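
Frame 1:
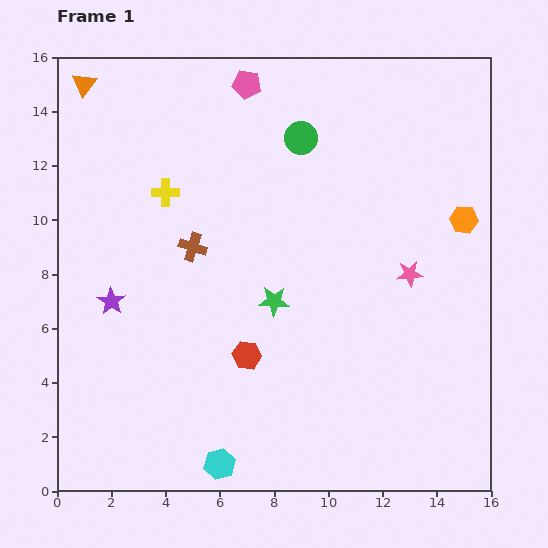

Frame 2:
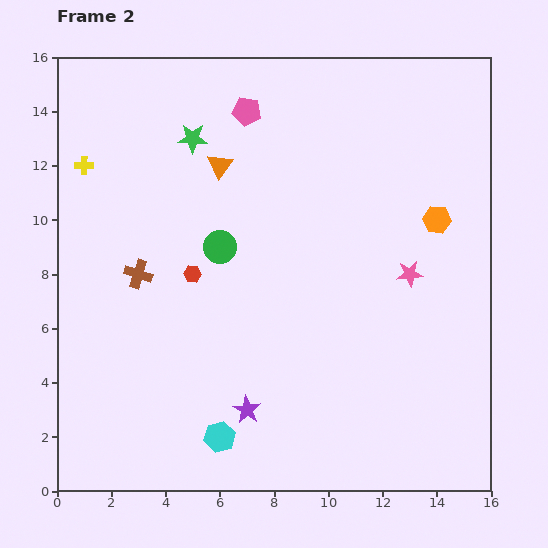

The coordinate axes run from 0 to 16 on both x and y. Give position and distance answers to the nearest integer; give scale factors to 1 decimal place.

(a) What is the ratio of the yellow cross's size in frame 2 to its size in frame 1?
0.7×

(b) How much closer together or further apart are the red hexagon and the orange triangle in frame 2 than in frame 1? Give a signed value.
-8

Distance in frame 1: 12. Distance in frame 2: 4.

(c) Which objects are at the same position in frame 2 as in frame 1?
the pink star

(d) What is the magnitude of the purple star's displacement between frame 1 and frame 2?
6

The purple star moved from (2, 7) to (7, 3), a distance of √(5² + 4²) ≈ 6.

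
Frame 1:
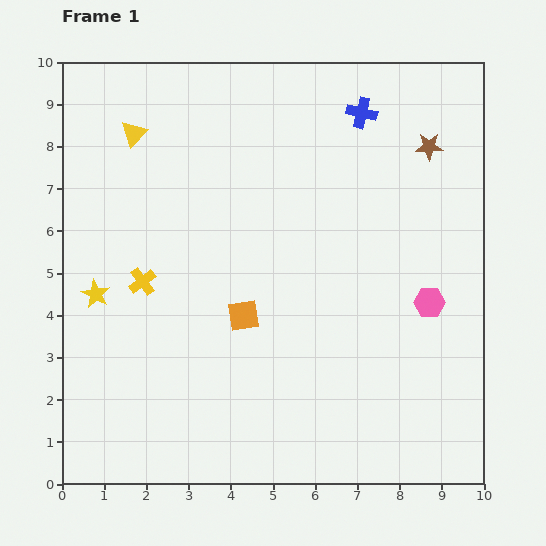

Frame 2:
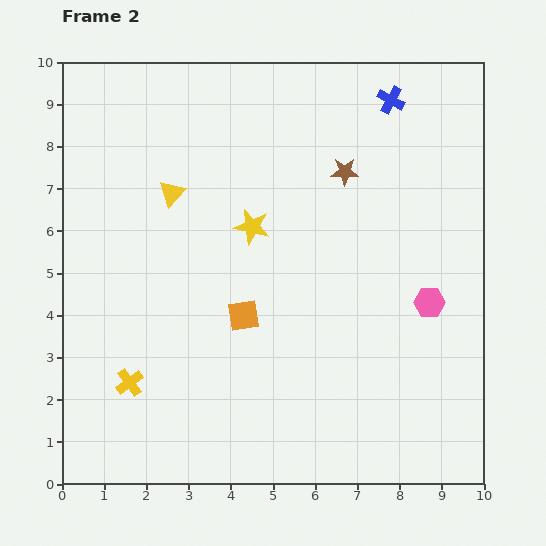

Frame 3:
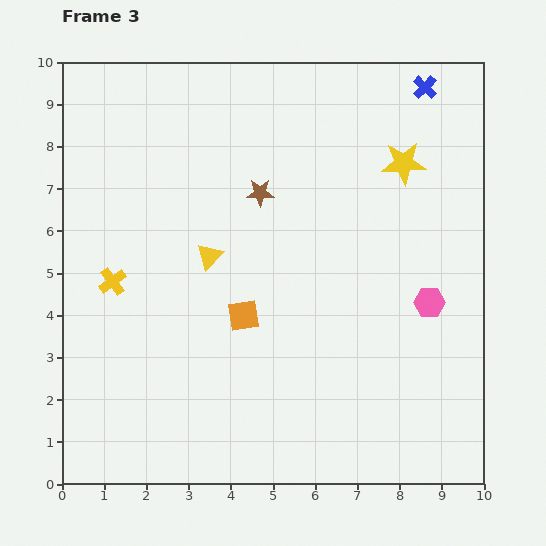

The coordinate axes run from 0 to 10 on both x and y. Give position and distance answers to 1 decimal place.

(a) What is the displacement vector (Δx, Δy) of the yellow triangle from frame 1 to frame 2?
(0.9, -1.4)

The yellow triangle was at (1.7, 8.3) in frame 1 and (2.6, 6.9) in frame 2.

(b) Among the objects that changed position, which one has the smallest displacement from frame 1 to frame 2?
the blue cross

(moved 0.8)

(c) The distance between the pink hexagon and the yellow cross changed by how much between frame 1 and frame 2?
+0.5

Distance in frame 1: 6.8. Distance in frame 2: 7.3.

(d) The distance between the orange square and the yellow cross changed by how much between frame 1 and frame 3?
+0.7

Distance in frame 1: 2.5. Distance in frame 3: 3.2.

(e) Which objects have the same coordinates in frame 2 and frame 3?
the orange square, the pink hexagon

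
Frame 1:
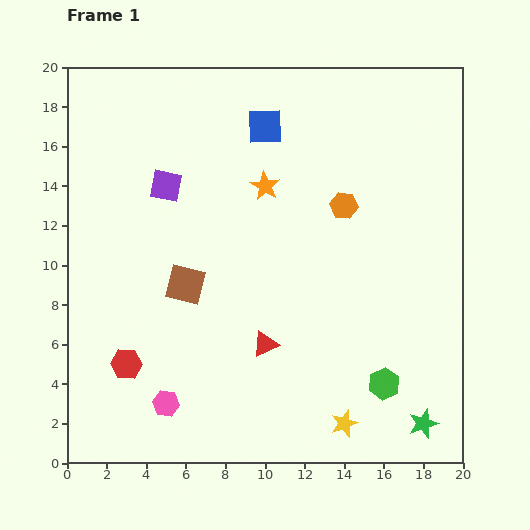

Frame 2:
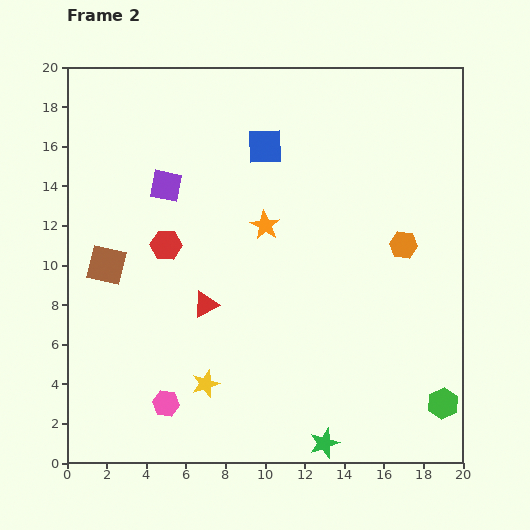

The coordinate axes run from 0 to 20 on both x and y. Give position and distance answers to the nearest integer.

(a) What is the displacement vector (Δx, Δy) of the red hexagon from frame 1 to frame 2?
(2, 6)

The red hexagon was at (3, 5) in frame 1 and (5, 11) in frame 2.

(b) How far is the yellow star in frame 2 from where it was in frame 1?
7

The yellow star moved from (14, 2) to (7, 4), a distance of √(7² + 2²) ≈ 7.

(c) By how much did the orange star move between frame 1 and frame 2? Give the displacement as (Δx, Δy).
(0, -2)

The orange star was at (10, 14) in frame 1 and (10, 12) in frame 2.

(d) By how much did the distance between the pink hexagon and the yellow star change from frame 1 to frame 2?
-7

Distance in frame 1: 9. Distance in frame 2: 2.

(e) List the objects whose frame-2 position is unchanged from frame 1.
the pink hexagon, the purple square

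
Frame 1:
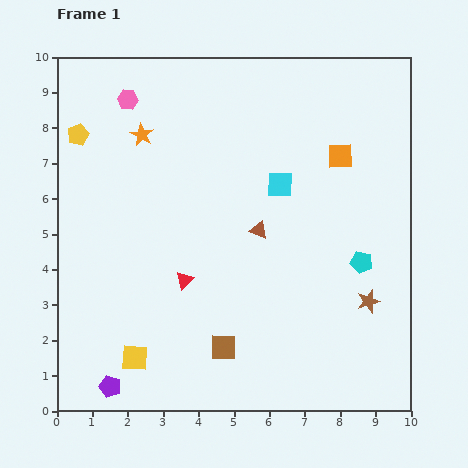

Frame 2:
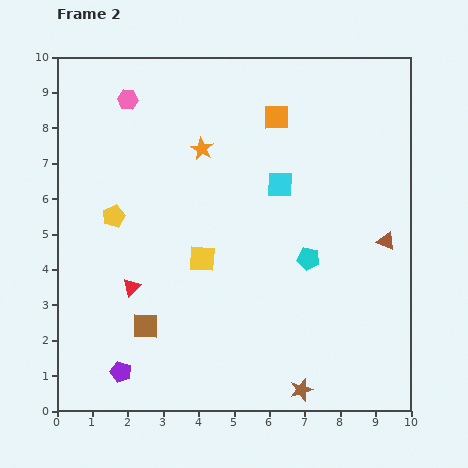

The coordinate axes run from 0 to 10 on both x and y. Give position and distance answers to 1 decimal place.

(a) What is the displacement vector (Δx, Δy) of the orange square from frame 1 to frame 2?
(-1.8, 1.1)

The orange square was at (8.0, 7.2) in frame 1 and (6.2, 8.3) in frame 2.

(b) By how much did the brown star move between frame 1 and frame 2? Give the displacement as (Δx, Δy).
(-1.9, -2.5)

The brown star was at (8.8, 3.1) in frame 1 and (6.9, 0.6) in frame 2.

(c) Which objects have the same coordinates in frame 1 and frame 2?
the cyan square, the pink hexagon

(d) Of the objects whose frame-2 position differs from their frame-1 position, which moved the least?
the purple pentagon

(moved 0.5)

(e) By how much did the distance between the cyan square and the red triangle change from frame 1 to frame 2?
+1.3

Distance in frame 1: 3.8. Distance in frame 2: 5.1.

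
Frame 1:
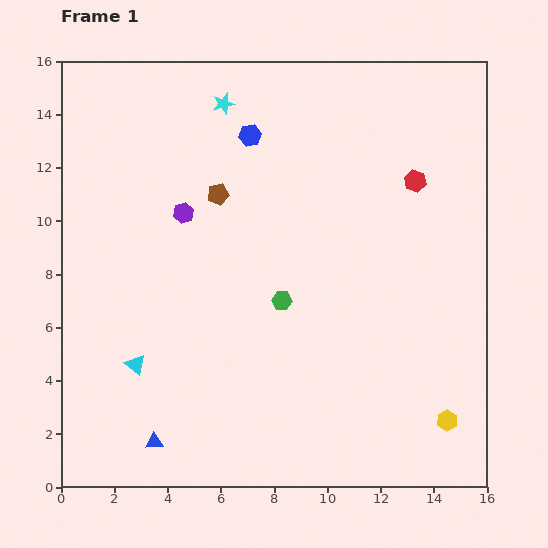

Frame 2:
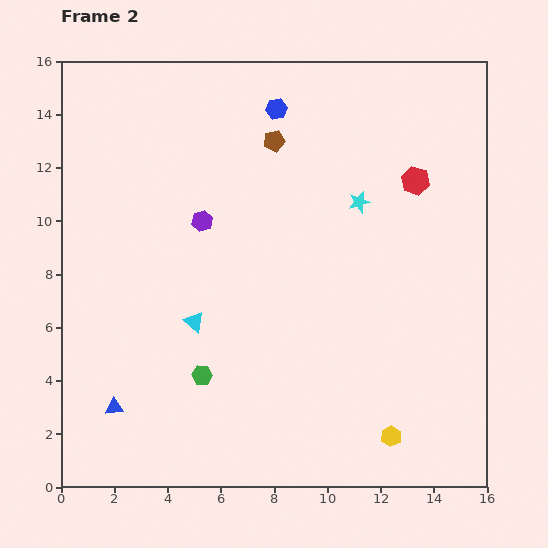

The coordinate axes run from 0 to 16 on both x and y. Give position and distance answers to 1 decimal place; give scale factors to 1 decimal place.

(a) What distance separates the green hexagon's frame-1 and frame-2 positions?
4.1

The green hexagon moved from (8.3, 7.0) to (5.3, 4.2), a distance of √(3.0² + 2.8²) ≈ 4.1.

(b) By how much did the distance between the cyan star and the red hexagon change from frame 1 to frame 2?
-5.6

Distance in frame 1: 7.8. Distance in frame 2: 2.2.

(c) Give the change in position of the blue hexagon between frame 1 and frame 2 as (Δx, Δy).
(1.0, 1.0)

The blue hexagon was at (7.1, 13.2) in frame 1 and (8.1, 14.2) in frame 2.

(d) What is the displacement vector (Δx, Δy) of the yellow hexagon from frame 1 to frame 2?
(-2.1, -0.6)

The yellow hexagon was at (14.5, 2.5) in frame 1 and (12.4, 1.9) in frame 2.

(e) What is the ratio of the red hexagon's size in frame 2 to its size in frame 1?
1.3×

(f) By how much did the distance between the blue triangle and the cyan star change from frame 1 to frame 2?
-1.0

Distance in frame 1: 13.0. Distance in frame 2: 12.0.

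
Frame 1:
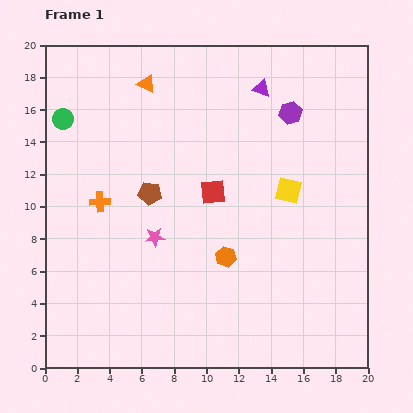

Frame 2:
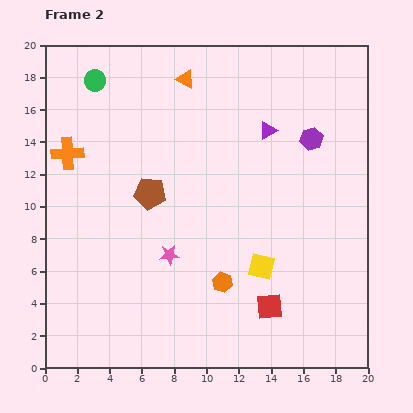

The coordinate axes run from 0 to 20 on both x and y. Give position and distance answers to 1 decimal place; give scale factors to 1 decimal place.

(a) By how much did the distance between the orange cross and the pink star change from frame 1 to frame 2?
+4.9

Distance in frame 1: 4.0. Distance in frame 2: 8.9.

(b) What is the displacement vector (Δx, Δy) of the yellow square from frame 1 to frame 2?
(-1.7, -4.7)

The yellow square was at (15.1, 11.0) in frame 1 and (13.4, 6.3) in frame 2.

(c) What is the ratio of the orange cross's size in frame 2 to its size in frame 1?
1.6×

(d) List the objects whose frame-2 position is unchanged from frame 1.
the brown pentagon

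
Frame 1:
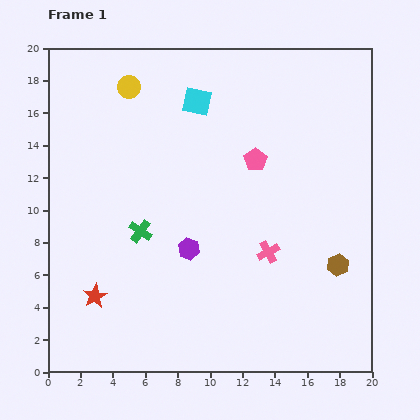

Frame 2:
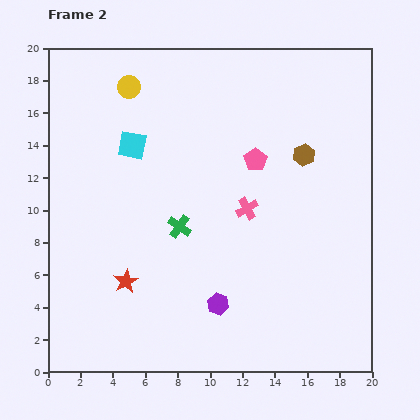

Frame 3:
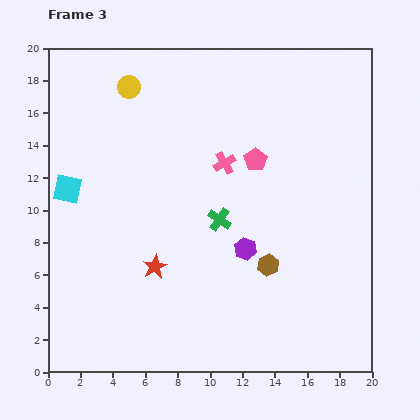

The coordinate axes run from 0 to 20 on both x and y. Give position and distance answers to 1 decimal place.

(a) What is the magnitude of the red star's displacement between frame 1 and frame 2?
2.1

The red star moved from (2.9, 4.7) to (4.8, 5.6), a distance of √(1.9² + 0.9²) ≈ 2.1.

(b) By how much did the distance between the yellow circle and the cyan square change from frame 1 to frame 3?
+3.1

Distance in frame 1: 4.3. Distance in frame 3: 7.4.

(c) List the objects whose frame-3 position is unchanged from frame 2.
the yellow circle, the pink pentagon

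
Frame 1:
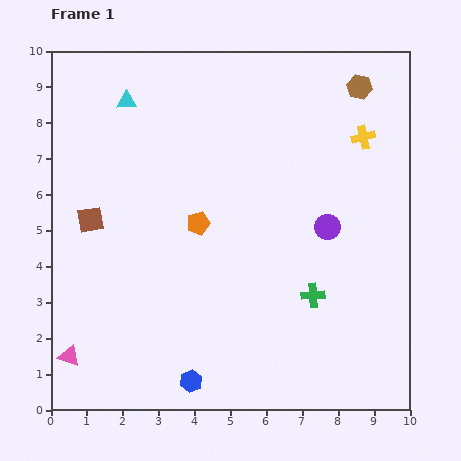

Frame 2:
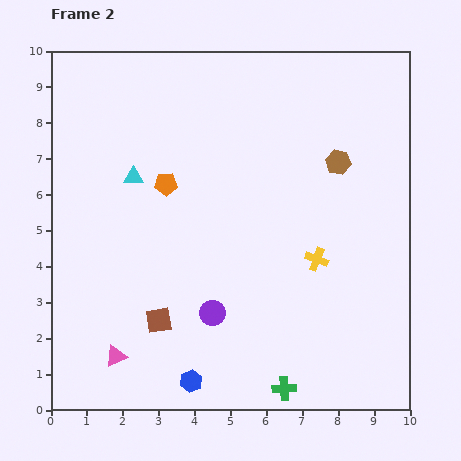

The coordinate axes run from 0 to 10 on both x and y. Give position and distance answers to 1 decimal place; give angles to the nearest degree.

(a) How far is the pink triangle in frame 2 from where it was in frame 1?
1.3

The pink triangle moved from (0.5, 1.5) to (1.8, 1.5), a distance of √(1.3² + 0.0²) ≈ 1.3.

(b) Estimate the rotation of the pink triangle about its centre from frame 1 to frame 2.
46° counter-clockwise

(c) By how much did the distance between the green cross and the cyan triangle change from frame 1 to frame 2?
-0.3

Distance in frame 1: 7.5. Distance in frame 2: 7.2.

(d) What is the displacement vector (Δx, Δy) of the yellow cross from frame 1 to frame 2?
(-1.3, -3.4)

The yellow cross was at (8.7, 7.6) in frame 1 and (7.4, 4.2) in frame 2.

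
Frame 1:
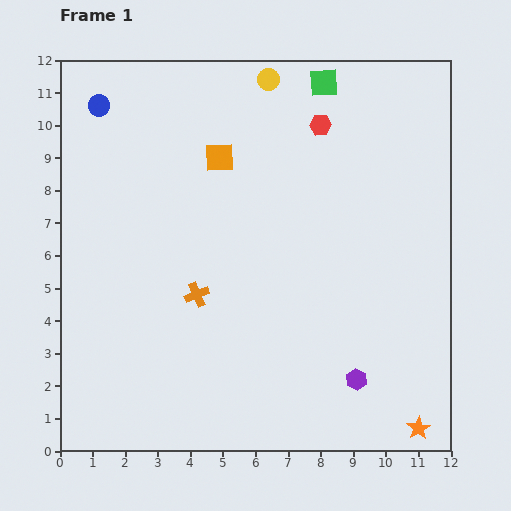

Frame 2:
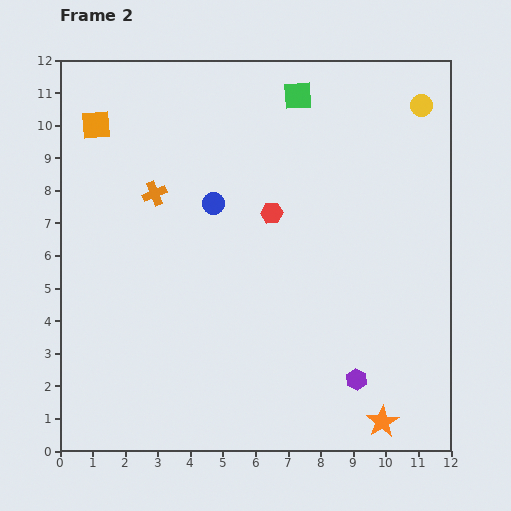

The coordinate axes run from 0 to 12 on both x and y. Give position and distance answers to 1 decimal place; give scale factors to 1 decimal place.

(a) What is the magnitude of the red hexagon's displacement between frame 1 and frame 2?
3.1

The red hexagon moved from (8.0, 10.0) to (6.5, 7.3), a distance of √(1.5² + 2.7²) ≈ 3.1.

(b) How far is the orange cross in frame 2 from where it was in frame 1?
3.4

The orange cross moved from (4.2, 4.8) to (2.9, 7.9), a distance of √(1.3² + 3.1²) ≈ 3.4.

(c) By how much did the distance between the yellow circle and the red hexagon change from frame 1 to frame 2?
+3.6

Distance in frame 1: 2.1. Distance in frame 2: 5.7.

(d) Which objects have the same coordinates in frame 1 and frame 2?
the purple hexagon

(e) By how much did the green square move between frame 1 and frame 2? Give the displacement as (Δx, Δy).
(-0.8, -0.4)

The green square was at (8.1, 11.3) in frame 1 and (7.3, 10.9) in frame 2.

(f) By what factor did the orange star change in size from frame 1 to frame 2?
1.4×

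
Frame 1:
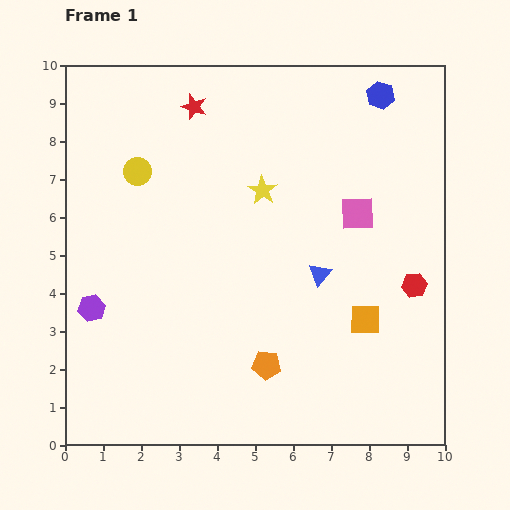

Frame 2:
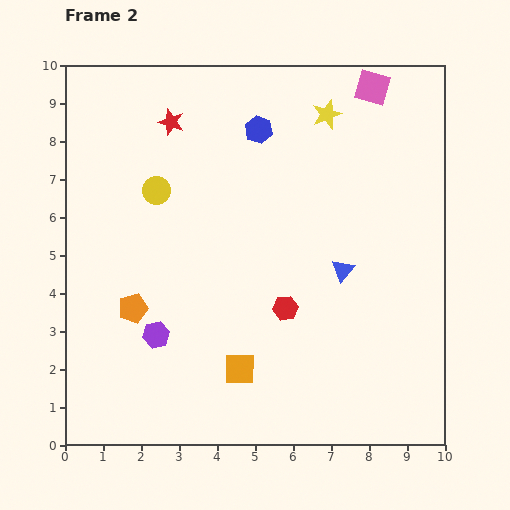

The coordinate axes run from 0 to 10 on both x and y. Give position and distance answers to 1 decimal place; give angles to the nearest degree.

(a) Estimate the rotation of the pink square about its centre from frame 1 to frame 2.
17° clockwise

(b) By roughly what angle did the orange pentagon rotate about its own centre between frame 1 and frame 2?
21° counter-clockwise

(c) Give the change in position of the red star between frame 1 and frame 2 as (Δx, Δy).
(-0.6, -0.4)

The red star was at (3.4, 8.9) in frame 1 and (2.8, 8.5) in frame 2.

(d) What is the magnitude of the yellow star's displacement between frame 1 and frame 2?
2.6

The yellow star moved from (5.2, 6.7) to (6.9, 8.7), a distance of √(1.7² + 2.0²) ≈ 2.6.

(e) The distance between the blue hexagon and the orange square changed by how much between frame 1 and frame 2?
+0.4

Distance in frame 1: 5.9. Distance in frame 2: 6.3.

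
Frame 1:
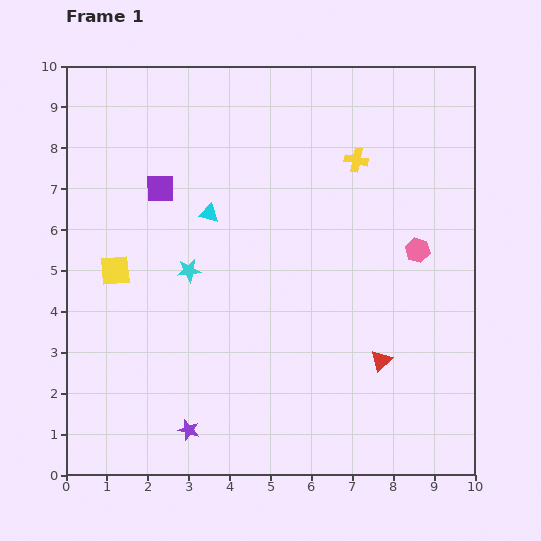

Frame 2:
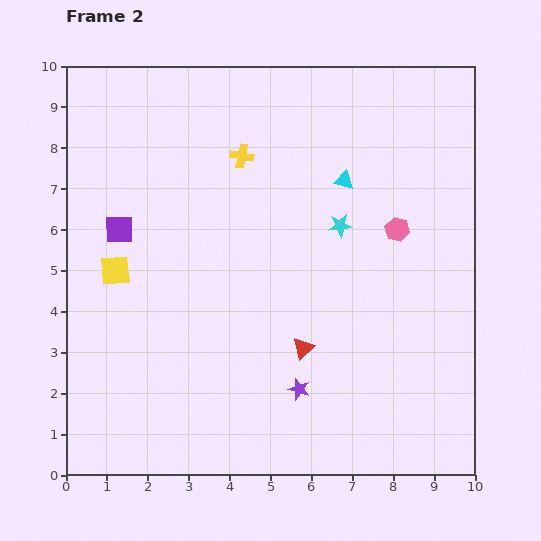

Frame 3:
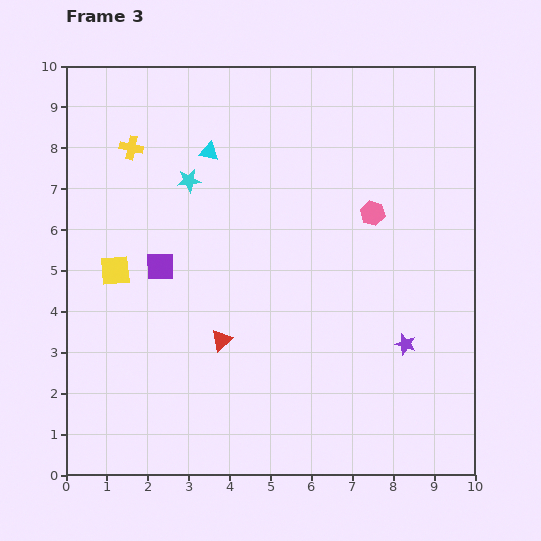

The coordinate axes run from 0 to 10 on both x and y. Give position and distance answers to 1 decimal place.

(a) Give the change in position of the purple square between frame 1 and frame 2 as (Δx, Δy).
(-1.0, -1.0)

The purple square was at (2.3, 7.0) in frame 1 and (1.3, 6.0) in frame 2.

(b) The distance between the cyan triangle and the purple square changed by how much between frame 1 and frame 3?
+1.7

Distance in frame 1: 1.3. Distance in frame 3: 3.0.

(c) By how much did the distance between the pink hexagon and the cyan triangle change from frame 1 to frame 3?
-0.9

Distance in frame 1: 5.2. Distance in frame 3: 4.3.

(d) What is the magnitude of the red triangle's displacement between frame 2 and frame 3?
2.0

The red triangle moved from (5.8, 3.1) to (3.8, 3.3), a distance of √(2.0² + 0.2²) ≈ 2.0.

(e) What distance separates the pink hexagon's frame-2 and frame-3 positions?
0.7

The pink hexagon moved from (8.1, 6.0) to (7.5, 6.4), a distance of √(0.6² + 0.4²) ≈ 0.7.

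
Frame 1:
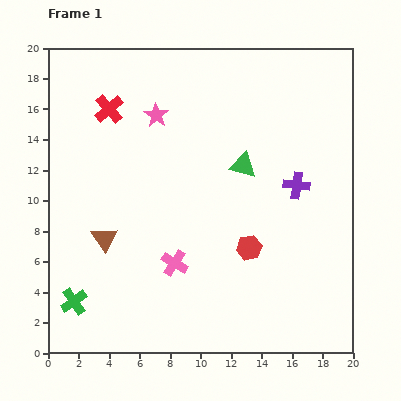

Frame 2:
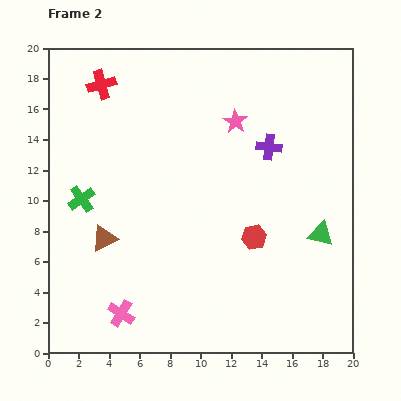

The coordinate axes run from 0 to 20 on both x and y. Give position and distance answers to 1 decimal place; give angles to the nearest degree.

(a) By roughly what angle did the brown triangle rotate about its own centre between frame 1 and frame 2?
38° clockwise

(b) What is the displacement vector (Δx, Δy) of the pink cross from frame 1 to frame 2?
(-3.5, -3.3)

The pink cross was at (8.3, 5.9) in frame 1 and (4.8, 2.6) in frame 2.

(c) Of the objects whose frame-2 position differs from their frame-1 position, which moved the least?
the red hexagon

(moved 0.8)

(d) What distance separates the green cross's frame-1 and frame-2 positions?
6.7

The green cross moved from (1.7, 3.4) to (2.2, 10.1), a distance of √(0.5² + 6.7²) ≈ 6.7.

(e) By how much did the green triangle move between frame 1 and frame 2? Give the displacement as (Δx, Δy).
(5.1, -4.5)

The green triangle was at (12.8, 12.3) in frame 1 and (17.9, 7.8) in frame 2.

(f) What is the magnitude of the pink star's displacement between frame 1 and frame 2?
5.2

The pink star moved from (7.1, 15.6) to (12.3, 15.2), a distance of √(5.2² + 0.4²) ≈ 5.2.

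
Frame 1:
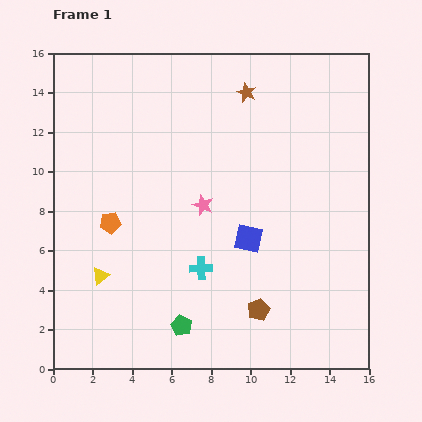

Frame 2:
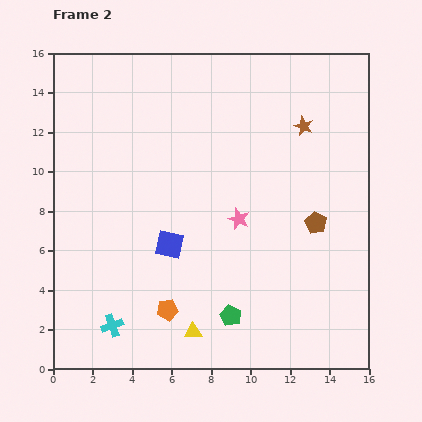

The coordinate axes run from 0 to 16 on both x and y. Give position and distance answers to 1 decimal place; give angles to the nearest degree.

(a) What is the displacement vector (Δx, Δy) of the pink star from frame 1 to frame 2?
(1.8, -0.7)

The pink star was at (7.6, 8.3) in frame 1 and (9.4, 7.6) in frame 2.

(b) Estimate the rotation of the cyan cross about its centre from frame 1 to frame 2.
17° counter-clockwise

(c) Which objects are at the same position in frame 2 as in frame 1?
none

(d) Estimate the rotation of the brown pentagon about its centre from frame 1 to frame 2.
19° counter-clockwise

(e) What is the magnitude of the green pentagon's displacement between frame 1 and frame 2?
2.5

The green pentagon moved from (6.5, 2.2) to (9.0, 2.7), a distance of √(2.5² + 0.5²) ≈ 2.5.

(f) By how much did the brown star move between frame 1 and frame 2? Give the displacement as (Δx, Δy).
(2.9, -1.7)

The brown star was at (9.8, 14.0) in frame 1 and (12.7, 12.3) in frame 2.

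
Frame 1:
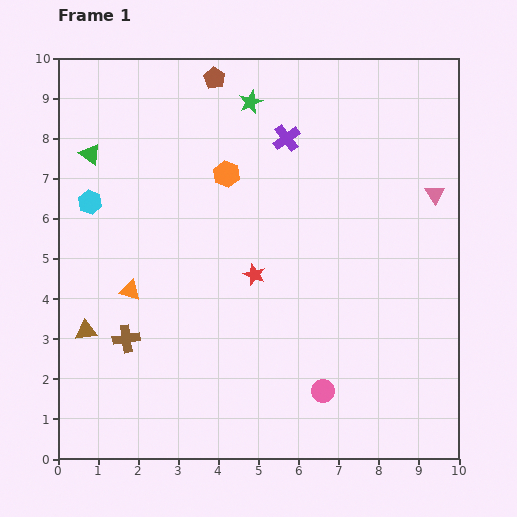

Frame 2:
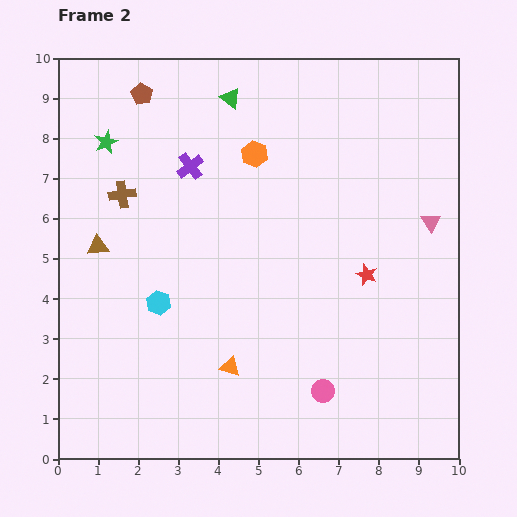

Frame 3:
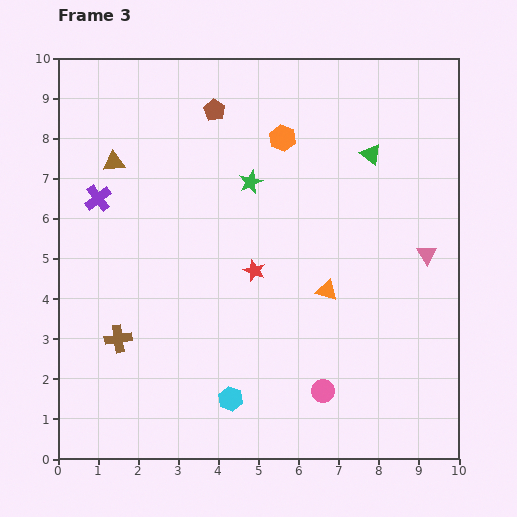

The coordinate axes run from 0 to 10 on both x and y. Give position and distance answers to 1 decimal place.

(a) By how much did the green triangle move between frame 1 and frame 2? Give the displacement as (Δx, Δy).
(3.5, 1.4)

The green triangle was at (0.8, 7.6) in frame 1 and (4.3, 9.0) in frame 2.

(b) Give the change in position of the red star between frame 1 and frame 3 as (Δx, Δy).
(0.0, 0.1)

The red star was at (4.9, 4.6) in frame 1 and (4.9, 4.7) in frame 3.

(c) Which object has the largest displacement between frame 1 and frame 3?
the green triangle

(moved 7.0; next 6.0)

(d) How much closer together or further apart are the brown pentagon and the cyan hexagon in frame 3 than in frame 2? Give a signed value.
+2.0

Distance in frame 2: 5.2. Distance in frame 3: 7.2.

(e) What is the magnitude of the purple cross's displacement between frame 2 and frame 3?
2.4

The purple cross moved from (3.3, 7.3) to (1.0, 6.5), a distance of √(2.3² + 0.8²) ≈ 2.4.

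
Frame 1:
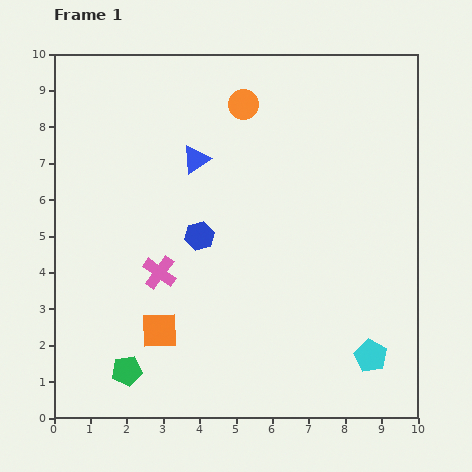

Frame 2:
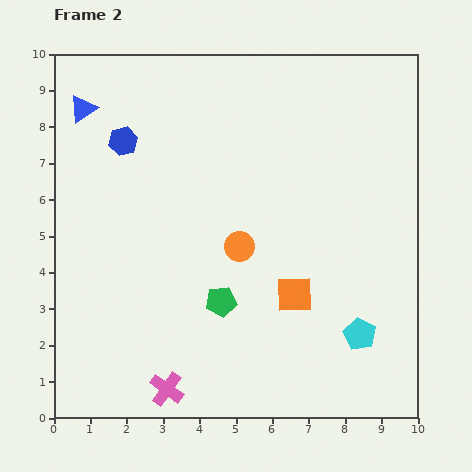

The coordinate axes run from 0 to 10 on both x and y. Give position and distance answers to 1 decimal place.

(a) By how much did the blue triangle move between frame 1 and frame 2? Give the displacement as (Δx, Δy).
(-3.1, 1.4)

The blue triangle was at (3.9, 7.1) in frame 1 and (0.8, 8.5) in frame 2.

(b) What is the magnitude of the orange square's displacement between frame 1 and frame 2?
3.8

The orange square moved from (2.9, 2.4) to (6.6, 3.4), a distance of √(3.7² + 1.0²) ≈ 3.8.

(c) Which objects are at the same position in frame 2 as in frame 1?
none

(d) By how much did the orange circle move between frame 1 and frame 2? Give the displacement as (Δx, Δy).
(-0.1, -3.9)

The orange circle was at (5.2, 8.6) in frame 1 and (5.1, 4.7) in frame 2.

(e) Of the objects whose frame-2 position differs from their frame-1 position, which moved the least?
the cyan pentagon

(moved 0.7)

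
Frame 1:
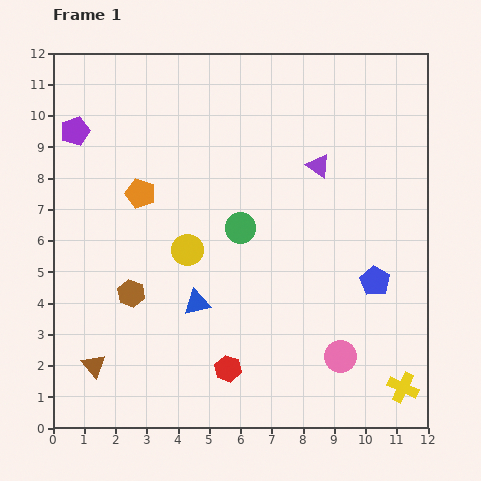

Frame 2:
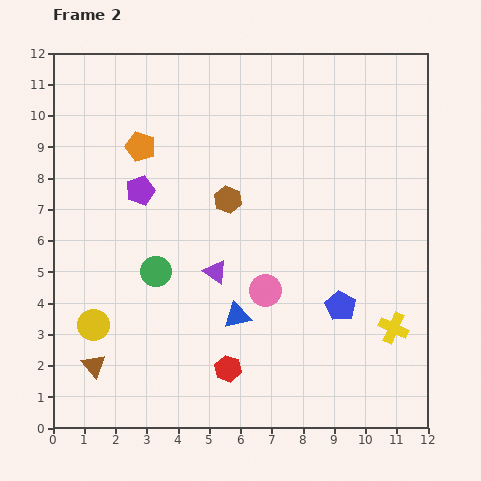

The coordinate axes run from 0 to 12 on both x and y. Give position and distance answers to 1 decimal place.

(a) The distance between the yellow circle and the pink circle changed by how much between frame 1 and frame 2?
-0.4

Distance in frame 1: 6.0. Distance in frame 2: 5.6.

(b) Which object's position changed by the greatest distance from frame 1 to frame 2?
the purple triangle

(moved 4.7; next 4.3)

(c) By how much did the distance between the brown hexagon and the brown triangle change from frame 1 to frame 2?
+4.2

Distance in frame 1: 2.6. Distance in frame 2: 6.8.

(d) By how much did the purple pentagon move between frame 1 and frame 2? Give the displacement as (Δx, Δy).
(2.1, -1.9)

The purple pentagon was at (0.7, 9.5) in frame 1 and (2.8, 7.6) in frame 2.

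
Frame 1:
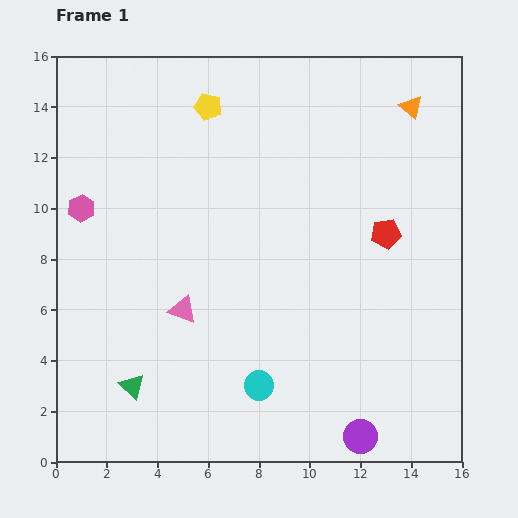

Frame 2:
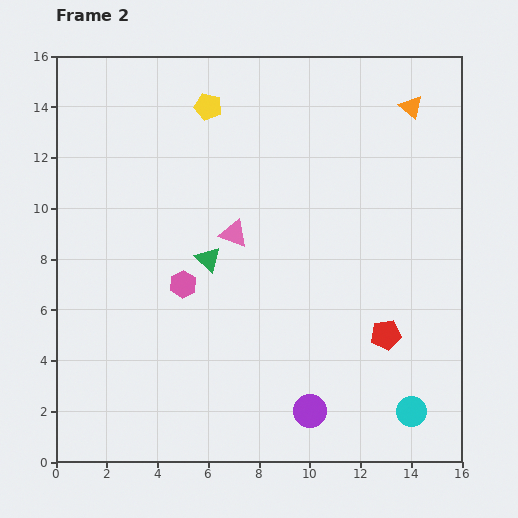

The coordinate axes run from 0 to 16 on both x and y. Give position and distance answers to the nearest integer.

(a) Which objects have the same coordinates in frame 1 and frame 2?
the yellow pentagon, the orange triangle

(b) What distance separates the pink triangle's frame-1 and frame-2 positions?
4

The pink triangle moved from (5, 6) to (7, 9), a distance of √(2² + 3²) ≈ 4.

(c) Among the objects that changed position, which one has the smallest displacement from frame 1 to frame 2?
the purple circle

(moved 2)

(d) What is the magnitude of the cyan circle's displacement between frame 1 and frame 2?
6

The cyan circle moved from (8, 3) to (14, 2), a distance of √(6² + 1²) ≈ 6.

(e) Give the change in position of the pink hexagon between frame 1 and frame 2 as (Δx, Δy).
(4, -3)

The pink hexagon was at (1, 10) in frame 1 and (5, 7) in frame 2.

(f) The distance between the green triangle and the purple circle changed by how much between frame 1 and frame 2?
-2

Distance in frame 1: 9. Distance in frame 2: 7.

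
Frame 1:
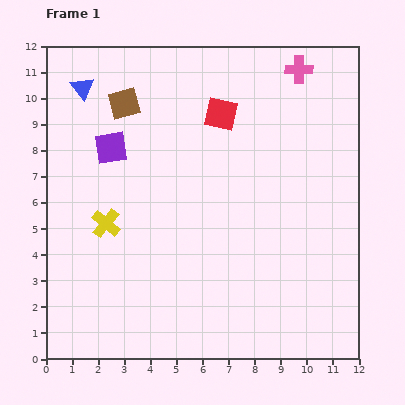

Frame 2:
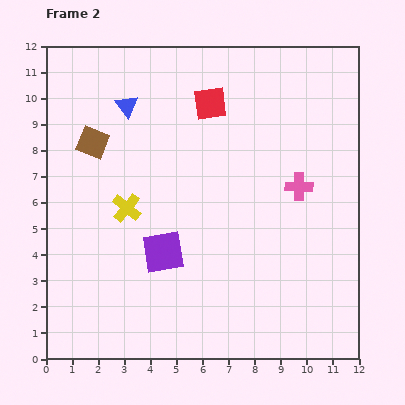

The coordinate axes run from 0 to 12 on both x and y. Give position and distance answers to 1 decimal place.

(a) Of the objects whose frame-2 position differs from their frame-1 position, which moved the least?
the red square

(moved 0.6)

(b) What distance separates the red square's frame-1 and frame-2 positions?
0.6

The red square moved from (6.7, 9.4) to (6.3, 9.8), a distance of √(0.4² + 0.4²) ≈ 0.6.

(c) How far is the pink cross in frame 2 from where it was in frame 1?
4.5

The pink cross moved from (9.7, 11.1) to (9.7, 6.6), a distance of √(0.0² + 4.5²) ≈ 4.5.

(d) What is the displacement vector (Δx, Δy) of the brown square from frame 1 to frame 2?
(-1.2, -1.5)

The brown square was at (3.0, 9.8) in frame 1 and (1.8, 8.3) in frame 2.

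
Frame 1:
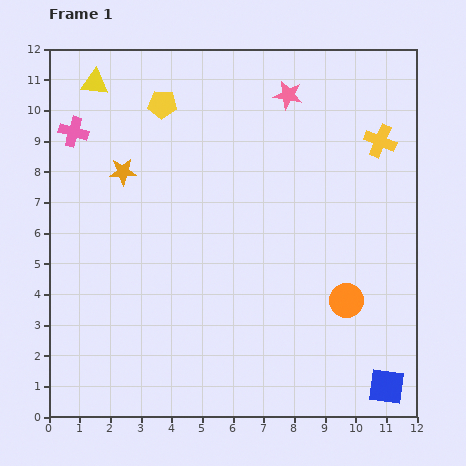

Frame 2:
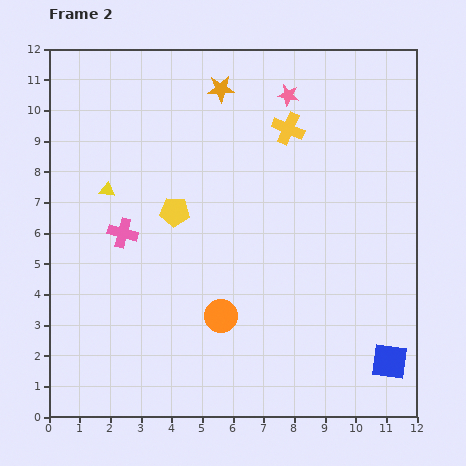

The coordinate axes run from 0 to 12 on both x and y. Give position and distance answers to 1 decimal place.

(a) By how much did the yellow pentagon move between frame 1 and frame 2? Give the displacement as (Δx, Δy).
(0.4, -3.5)

The yellow pentagon was at (3.7, 10.2) in frame 1 and (4.1, 6.7) in frame 2.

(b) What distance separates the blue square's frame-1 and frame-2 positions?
0.8

The blue square moved from (11.0, 1.0) to (11.1, 1.8), a distance of √(0.1² + 0.8²) ≈ 0.8.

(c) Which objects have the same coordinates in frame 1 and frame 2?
the pink star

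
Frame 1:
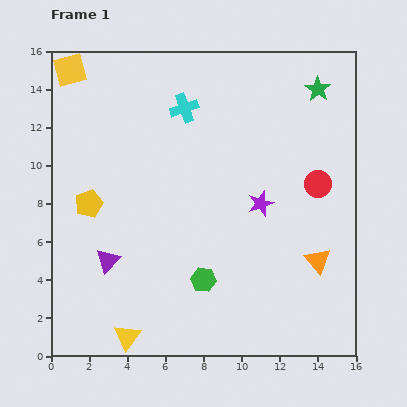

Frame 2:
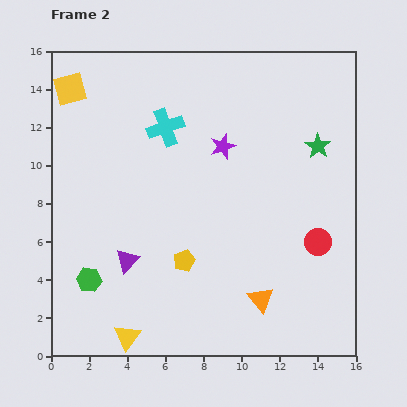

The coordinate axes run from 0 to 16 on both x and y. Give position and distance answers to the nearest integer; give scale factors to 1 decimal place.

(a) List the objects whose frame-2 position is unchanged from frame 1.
the yellow triangle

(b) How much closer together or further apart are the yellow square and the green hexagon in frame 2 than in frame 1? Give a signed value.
-3

Distance in frame 1: 13. Distance in frame 2: 10.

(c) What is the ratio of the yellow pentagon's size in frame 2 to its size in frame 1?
0.8×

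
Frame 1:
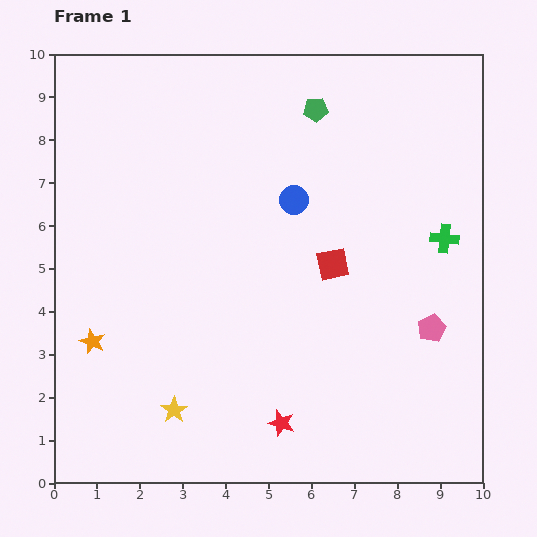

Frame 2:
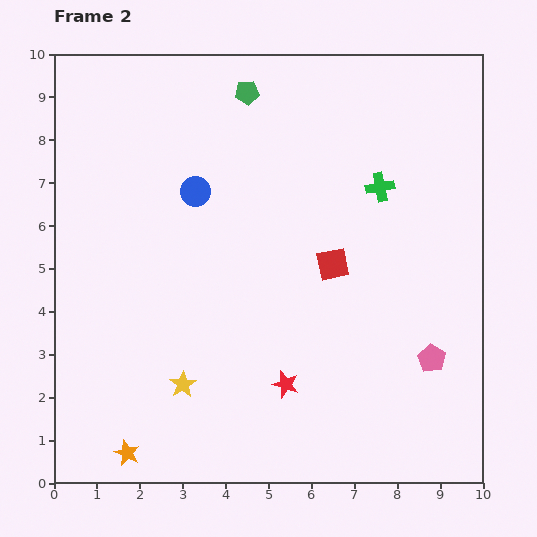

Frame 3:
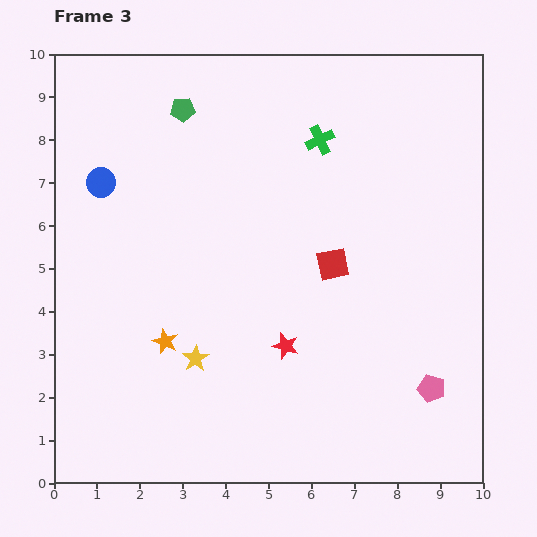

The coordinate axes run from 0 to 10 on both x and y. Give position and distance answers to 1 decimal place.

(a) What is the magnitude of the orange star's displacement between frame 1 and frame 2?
2.7

The orange star moved from (0.9, 3.3) to (1.7, 0.7), a distance of √(0.8² + 2.6²) ≈ 2.7.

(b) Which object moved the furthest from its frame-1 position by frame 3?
the blue circle

(moved 4.5; next 3.7)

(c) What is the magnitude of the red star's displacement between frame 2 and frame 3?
0.9

The red star moved from (5.4, 2.3) to (5.4, 3.2), a distance of √(0.0² + 0.9²) ≈ 0.9.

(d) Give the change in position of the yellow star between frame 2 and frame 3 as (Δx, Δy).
(0.3, 0.6)

The yellow star was at (3.0, 2.3) in frame 2 and (3.3, 2.9) in frame 3.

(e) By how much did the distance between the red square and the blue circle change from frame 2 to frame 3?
+2.1

Distance in frame 2: 3.6. Distance in frame 3: 5.7.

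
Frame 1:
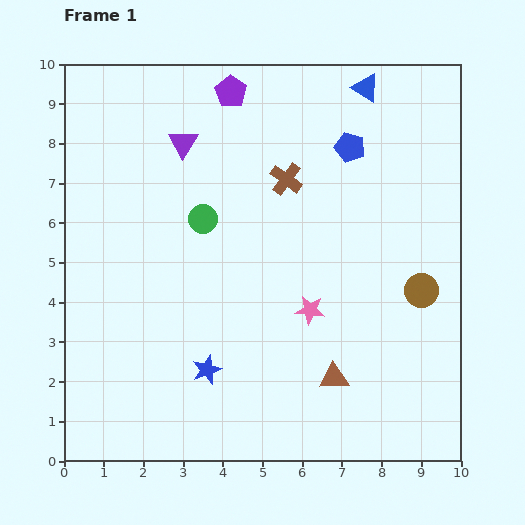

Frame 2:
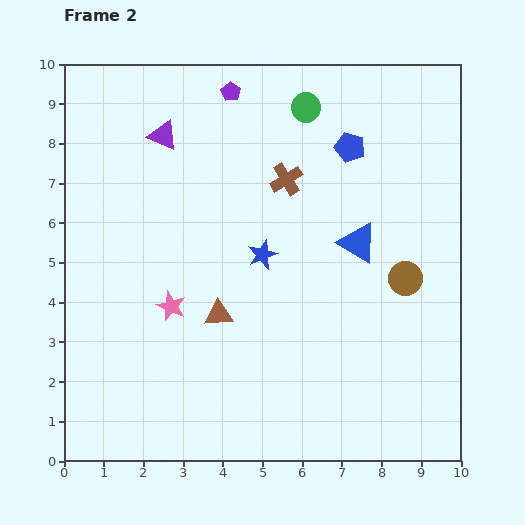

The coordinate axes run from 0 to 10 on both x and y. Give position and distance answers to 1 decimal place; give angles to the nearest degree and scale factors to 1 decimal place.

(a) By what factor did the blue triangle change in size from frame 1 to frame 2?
1.4×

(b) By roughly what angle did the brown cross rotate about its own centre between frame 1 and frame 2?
23° clockwise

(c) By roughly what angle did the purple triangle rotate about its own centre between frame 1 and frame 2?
37° counter-clockwise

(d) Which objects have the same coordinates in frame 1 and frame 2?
the purple pentagon, the blue pentagon, the brown cross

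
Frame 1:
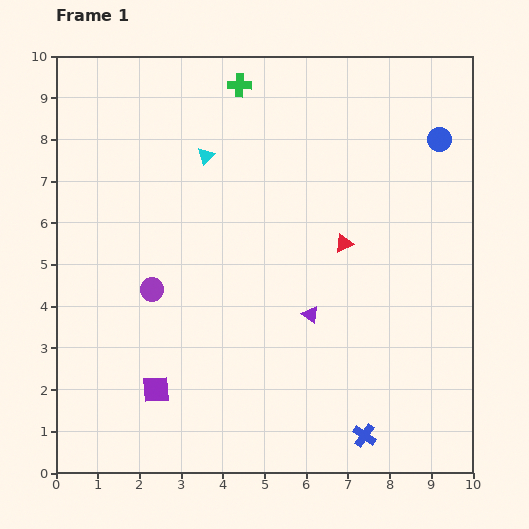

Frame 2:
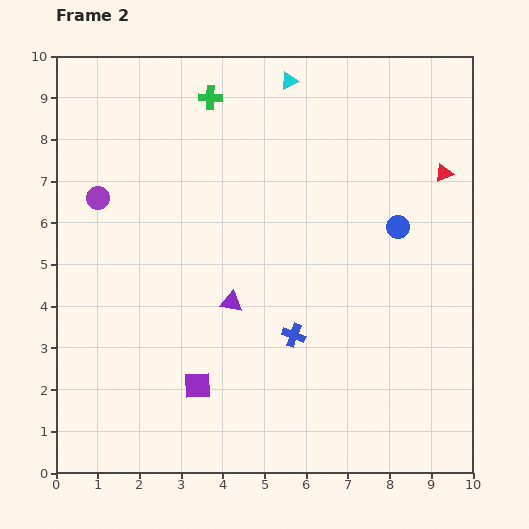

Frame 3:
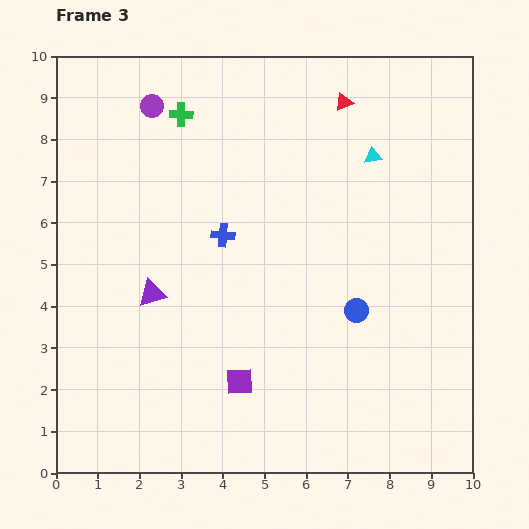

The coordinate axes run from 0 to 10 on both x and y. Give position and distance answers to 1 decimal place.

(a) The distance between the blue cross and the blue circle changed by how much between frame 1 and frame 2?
-3.7

Distance in frame 1: 7.3. Distance in frame 2: 3.6.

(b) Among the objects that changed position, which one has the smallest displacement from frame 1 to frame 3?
the green cross

(moved 1.6)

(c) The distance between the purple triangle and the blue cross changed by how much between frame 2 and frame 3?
+0.5

Distance in frame 2: 1.7. Distance in frame 3: 2.2.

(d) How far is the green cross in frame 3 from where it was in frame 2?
0.8

The green cross moved from (3.7, 9.0) to (3.0, 8.6), a distance of √(0.7² + 0.4²) ≈ 0.8.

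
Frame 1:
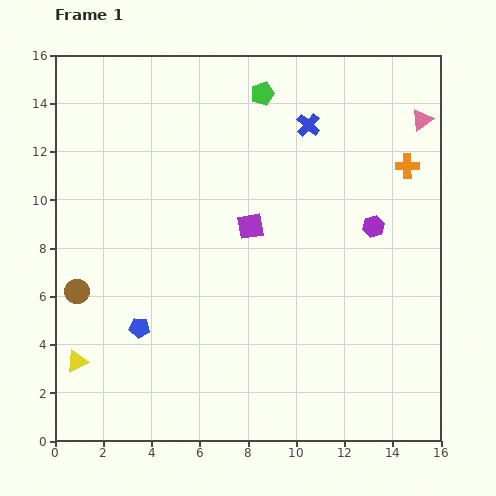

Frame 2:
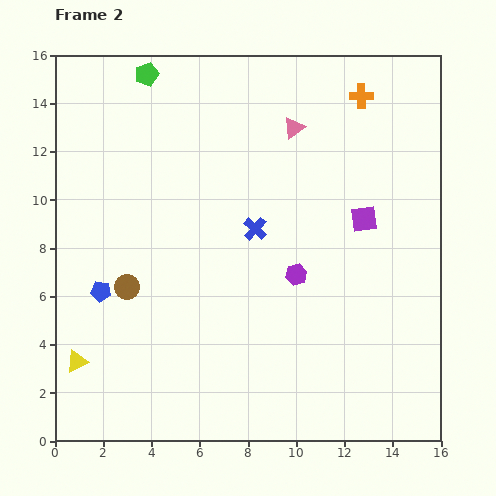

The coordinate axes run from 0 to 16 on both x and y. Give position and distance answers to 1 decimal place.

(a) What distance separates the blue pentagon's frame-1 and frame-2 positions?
2.2

The blue pentagon moved from (3.5, 4.7) to (1.9, 6.2), a distance of √(1.6² + 1.5²) ≈ 2.2.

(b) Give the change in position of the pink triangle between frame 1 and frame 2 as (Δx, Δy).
(-5.3, -0.3)

The pink triangle was at (15.2, 13.3) in frame 1 and (9.9, 13.0) in frame 2.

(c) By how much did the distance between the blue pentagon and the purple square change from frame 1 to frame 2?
+5.1

Distance in frame 1: 6.2. Distance in frame 2: 11.3.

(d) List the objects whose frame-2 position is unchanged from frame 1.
the yellow triangle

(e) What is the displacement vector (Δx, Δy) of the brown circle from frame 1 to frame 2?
(2.1, 0.2)

The brown circle was at (0.9, 6.2) in frame 1 and (3.0, 6.4) in frame 2.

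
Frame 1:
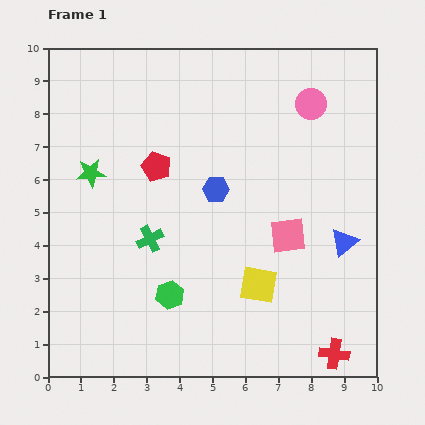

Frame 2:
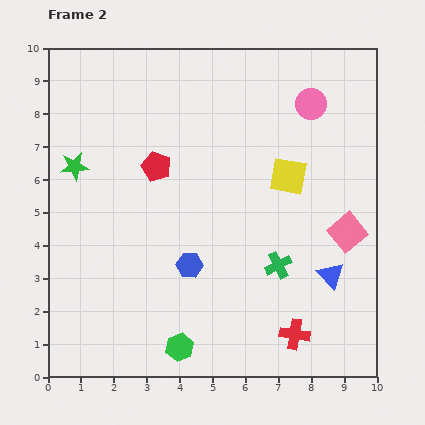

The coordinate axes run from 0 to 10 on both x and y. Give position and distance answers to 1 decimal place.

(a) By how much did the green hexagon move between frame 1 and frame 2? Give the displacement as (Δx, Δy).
(0.3, -1.6)

The green hexagon was at (3.7, 2.5) in frame 1 and (4.0, 0.9) in frame 2.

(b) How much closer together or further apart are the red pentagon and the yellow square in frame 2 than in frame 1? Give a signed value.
-0.8

Distance in frame 1: 4.8. Distance in frame 2: 4.0.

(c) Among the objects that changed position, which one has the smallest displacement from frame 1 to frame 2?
the green star

(moved 0.5)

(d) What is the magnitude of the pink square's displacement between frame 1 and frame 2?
1.8

The pink square moved from (7.3, 4.3) to (9.1, 4.4), a distance of √(1.8² + 0.1²) ≈ 1.8.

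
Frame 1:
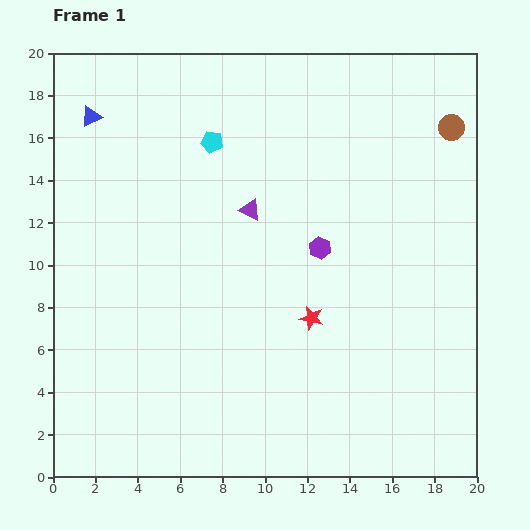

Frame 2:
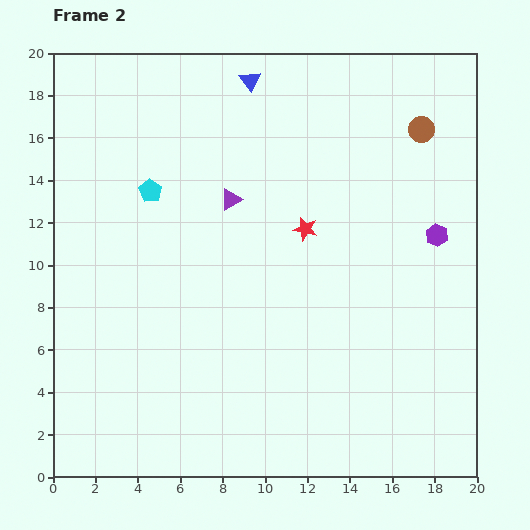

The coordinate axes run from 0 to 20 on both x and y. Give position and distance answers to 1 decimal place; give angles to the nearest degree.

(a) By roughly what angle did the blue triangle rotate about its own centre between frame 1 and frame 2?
42° counter-clockwise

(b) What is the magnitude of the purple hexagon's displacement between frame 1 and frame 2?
5.5

The purple hexagon moved from (12.6, 10.8) to (18.1, 11.4), a distance of √(5.5² + 0.6²) ≈ 5.5.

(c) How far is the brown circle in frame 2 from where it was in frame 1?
1.4

The brown circle moved from (18.8, 16.5) to (17.4, 16.4), a distance of √(1.4² + 0.1²) ≈ 1.4.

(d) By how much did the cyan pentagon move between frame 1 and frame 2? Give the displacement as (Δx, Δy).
(-2.9, -2.3)

The cyan pentagon was at (7.5, 15.8) in frame 1 and (4.6, 13.5) in frame 2.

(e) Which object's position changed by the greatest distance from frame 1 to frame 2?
the blue triangle

(moved 7.7; next 5.5)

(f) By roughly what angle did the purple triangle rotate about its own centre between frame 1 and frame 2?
54° counter-clockwise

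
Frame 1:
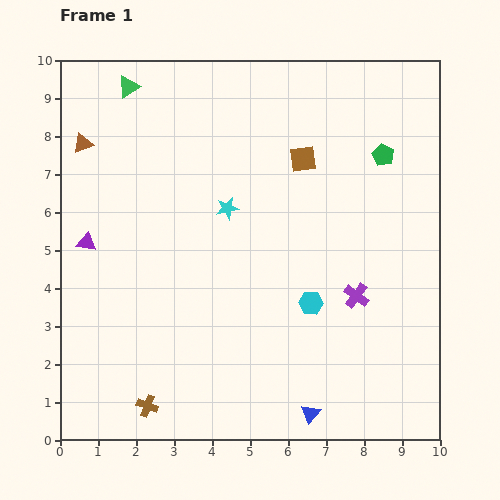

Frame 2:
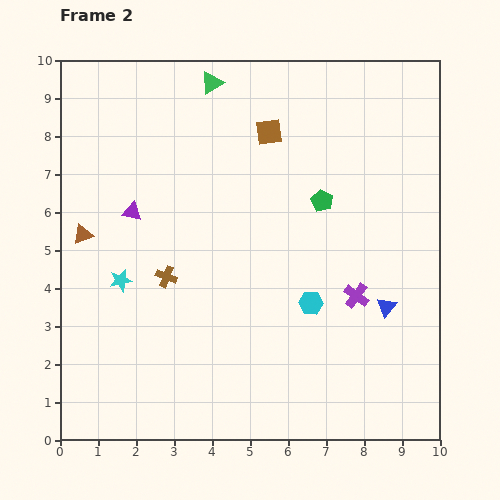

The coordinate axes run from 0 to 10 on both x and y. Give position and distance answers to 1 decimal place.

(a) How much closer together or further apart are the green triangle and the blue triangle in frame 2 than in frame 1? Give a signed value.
-2.3

Distance in frame 1: 9.8. Distance in frame 2: 7.5.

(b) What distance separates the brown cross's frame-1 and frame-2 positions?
3.4

The brown cross moved from (2.3, 0.9) to (2.8, 4.3), a distance of √(0.5² + 3.4²) ≈ 3.4.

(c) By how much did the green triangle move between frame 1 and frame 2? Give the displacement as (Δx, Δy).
(2.2, 0.1)

The green triangle was at (1.8, 9.3) in frame 1 and (4.0, 9.4) in frame 2.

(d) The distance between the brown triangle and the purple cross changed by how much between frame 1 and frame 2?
-0.8

Distance in frame 1: 8.2. Distance in frame 2: 7.4.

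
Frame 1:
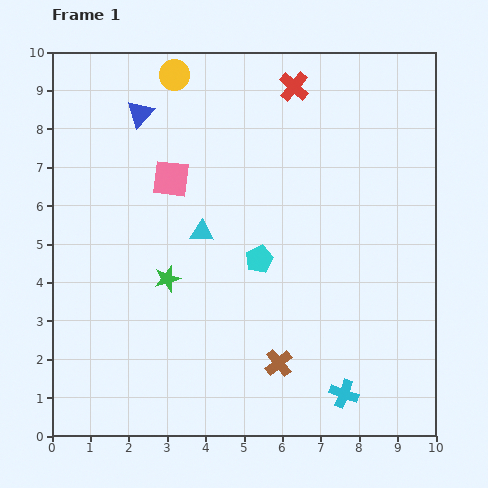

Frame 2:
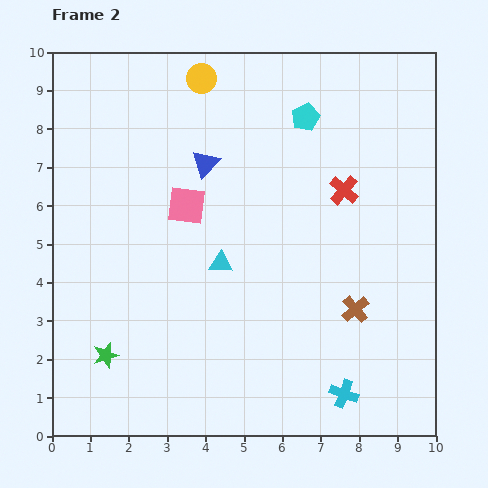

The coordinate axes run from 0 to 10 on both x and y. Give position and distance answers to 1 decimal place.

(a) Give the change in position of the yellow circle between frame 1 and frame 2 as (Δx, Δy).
(0.7, -0.1)

The yellow circle was at (3.2, 9.4) in frame 1 and (3.9, 9.3) in frame 2.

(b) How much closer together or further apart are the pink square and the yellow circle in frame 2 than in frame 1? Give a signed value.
+0.6

Distance in frame 1: 2.7. Distance in frame 2: 3.3.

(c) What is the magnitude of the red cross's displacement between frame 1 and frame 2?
3.0

The red cross moved from (6.3, 9.1) to (7.6, 6.4), a distance of √(1.3² + 2.7²) ≈ 3.0.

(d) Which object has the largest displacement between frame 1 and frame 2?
the cyan pentagon

(moved 3.9; next 3.0)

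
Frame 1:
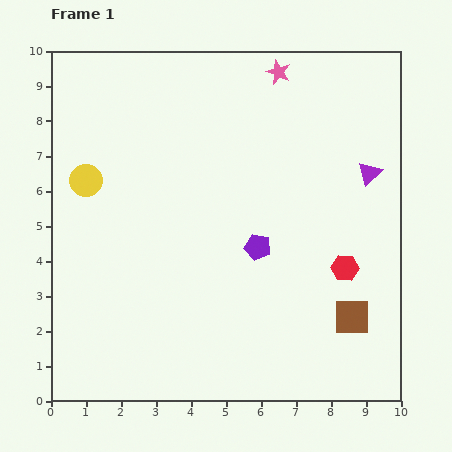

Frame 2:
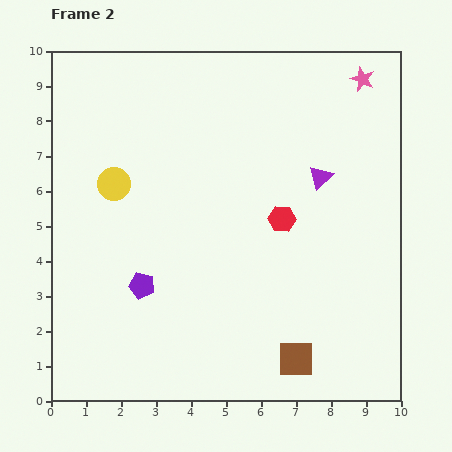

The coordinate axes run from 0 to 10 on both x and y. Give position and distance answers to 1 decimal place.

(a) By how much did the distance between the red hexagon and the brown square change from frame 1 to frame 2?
+2.6

Distance in frame 1: 1.4. Distance in frame 2: 4.0.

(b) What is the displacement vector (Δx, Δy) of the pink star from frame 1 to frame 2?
(2.4, -0.2)

The pink star was at (6.5, 9.4) in frame 1 and (8.9, 9.2) in frame 2.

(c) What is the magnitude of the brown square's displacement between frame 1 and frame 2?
2.0

The brown square moved from (8.6, 2.4) to (7.0, 1.2), a distance of √(1.6² + 1.2²) ≈ 2.0.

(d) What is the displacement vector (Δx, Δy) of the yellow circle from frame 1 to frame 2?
(0.8, -0.1)

The yellow circle was at (1.0, 6.3) in frame 1 and (1.8, 6.2) in frame 2.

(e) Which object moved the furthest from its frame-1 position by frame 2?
the purple pentagon

(moved 3.5; next 2.4)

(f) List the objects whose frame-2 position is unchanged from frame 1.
none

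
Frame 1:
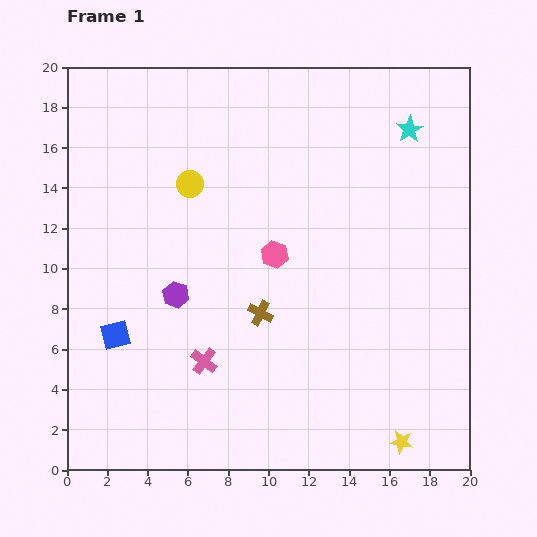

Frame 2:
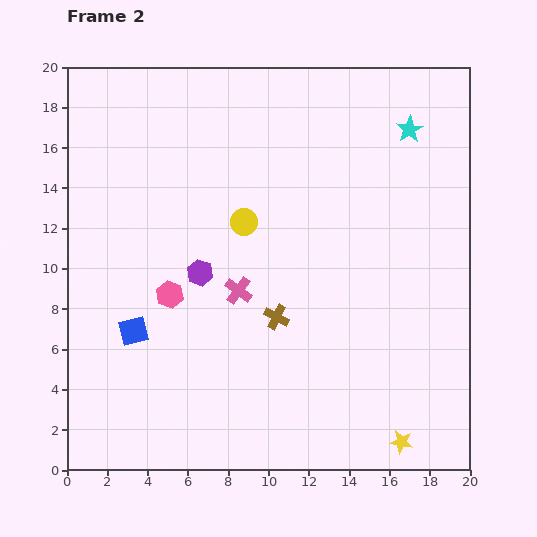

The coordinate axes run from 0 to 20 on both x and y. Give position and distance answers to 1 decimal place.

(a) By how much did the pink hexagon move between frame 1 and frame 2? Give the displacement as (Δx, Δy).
(-5.2, -2.0)

The pink hexagon was at (10.3, 10.7) in frame 1 and (5.1, 8.7) in frame 2.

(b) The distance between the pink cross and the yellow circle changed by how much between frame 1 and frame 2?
-5.4

Distance in frame 1: 8.8. Distance in frame 2: 3.4.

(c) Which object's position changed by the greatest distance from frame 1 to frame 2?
the pink hexagon

(moved 5.6; next 3.9)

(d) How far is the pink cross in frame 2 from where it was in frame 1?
3.9

The pink cross moved from (6.8, 5.4) to (8.5, 8.9), a distance of √(1.7² + 3.5²) ≈ 3.9.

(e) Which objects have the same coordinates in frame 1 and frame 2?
the cyan star, the yellow star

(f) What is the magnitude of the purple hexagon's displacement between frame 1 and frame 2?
1.6

The purple hexagon moved from (5.4, 8.7) to (6.6, 9.8), a distance of √(1.2² + 1.1²) ≈ 1.6.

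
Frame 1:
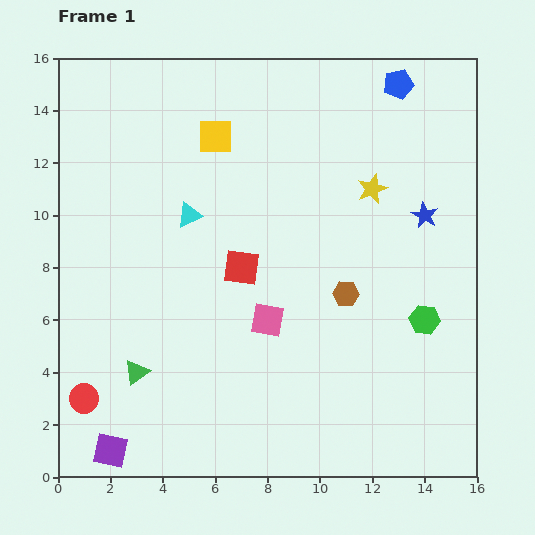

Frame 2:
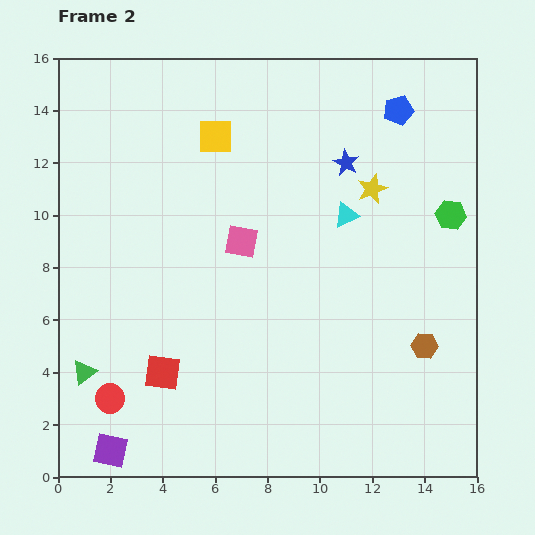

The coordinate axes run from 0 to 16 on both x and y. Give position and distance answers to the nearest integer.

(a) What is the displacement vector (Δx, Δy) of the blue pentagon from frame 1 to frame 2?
(0, -1)

The blue pentagon was at (13, 15) in frame 1 and (13, 14) in frame 2.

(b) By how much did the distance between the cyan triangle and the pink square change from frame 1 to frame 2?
-1

Distance in frame 1: 5. Distance in frame 2: 4.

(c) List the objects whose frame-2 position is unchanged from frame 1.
the yellow star, the yellow square, the purple square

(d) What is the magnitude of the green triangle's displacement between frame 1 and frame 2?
2

The green triangle moved from (3, 4) to (1, 4), a distance of √(2² + 0²) ≈ 2.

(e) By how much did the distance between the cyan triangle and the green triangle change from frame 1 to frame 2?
+6

Distance in frame 1: 6. Distance in frame 2: 12.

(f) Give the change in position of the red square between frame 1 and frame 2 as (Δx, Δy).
(-3, -4)

The red square was at (7, 8) in frame 1 and (4, 4) in frame 2.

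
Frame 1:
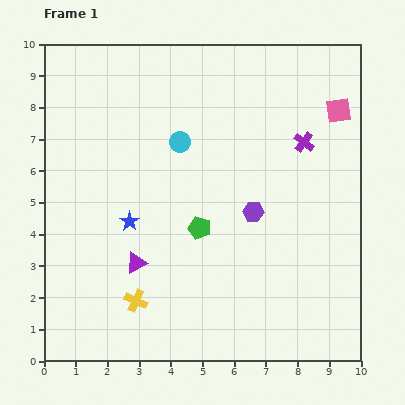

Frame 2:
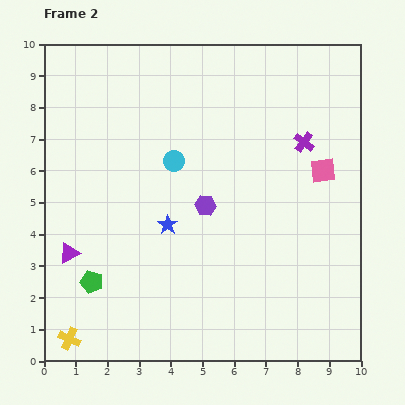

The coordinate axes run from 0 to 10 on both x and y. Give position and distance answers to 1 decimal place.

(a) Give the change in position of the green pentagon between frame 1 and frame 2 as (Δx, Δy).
(-3.4, -1.7)

The green pentagon was at (4.9, 4.2) in frame 1 and (1.5, 2.5) in frame 2.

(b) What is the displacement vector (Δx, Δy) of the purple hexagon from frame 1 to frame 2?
(-1.5, 0.2)

The purple hexagon was at (6.6, 4.7) in frame 1 and (5.1, 4.9) in frame 2.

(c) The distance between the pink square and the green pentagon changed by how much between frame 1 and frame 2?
+2.4

Distance in frame 1: 5.7. Distance in frame 2: 8.1.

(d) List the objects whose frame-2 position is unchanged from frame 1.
the purple cross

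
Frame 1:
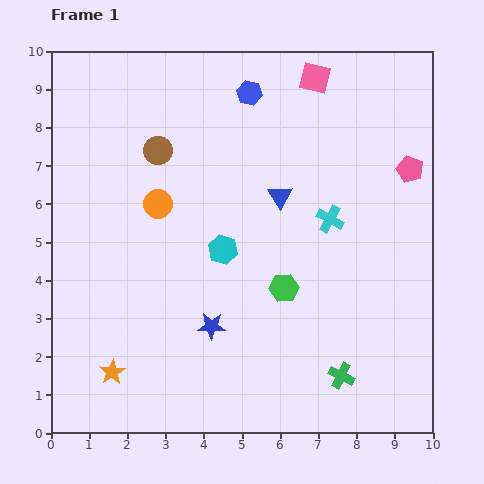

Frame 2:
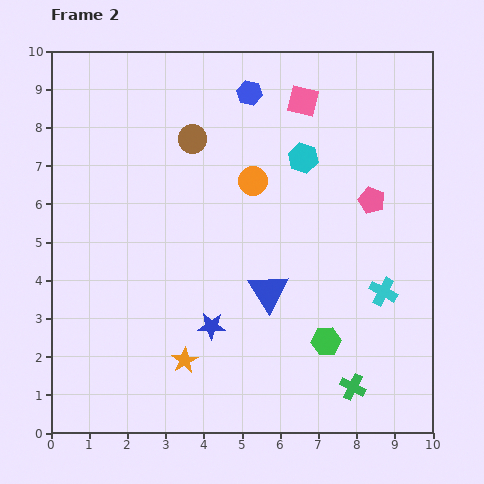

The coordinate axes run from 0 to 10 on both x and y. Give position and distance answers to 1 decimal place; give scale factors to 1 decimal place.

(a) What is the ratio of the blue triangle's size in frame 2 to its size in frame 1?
1.6×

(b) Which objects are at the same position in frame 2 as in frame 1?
the blue hexagon, the blue star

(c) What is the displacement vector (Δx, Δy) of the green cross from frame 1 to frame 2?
(0.3, -0.3)

The green cross was at (7.6, 1.5) in frame 1 and (7.9, 1.2) in frame 2.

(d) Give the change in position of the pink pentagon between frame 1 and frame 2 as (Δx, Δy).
(-1.0, -0.8)

The pink pentagon was at (9.4, 6.9) in frame 1 and (8.4, 6.1) in frame 2.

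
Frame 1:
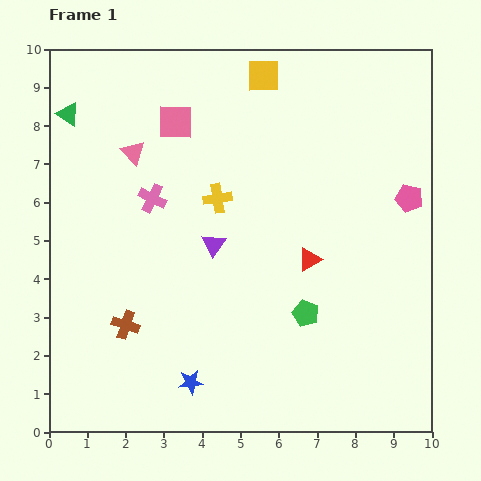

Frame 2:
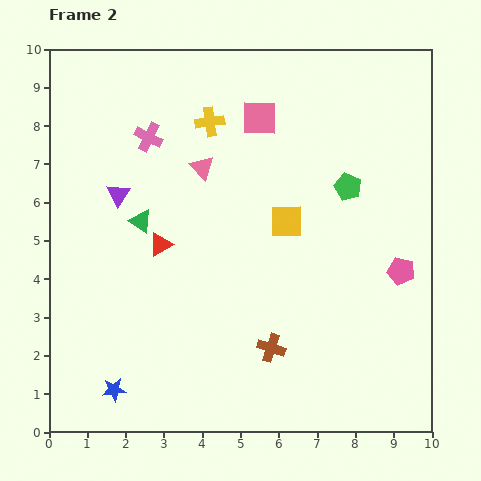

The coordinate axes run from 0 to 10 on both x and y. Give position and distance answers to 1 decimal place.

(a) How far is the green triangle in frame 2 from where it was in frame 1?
3.4

The green triangle moved from (0.5, 8.3) to (2.4, 5.5), a distance of √(1.9² + 2.8²) ≈ 3.4.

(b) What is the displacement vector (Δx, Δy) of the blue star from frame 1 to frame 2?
(-2.0, -0.2)

The blue star was at (3.7, 1.3) in frame 1 and (1.7, 1.1) in frame 2.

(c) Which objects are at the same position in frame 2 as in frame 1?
none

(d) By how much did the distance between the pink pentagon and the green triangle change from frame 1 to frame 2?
-2.3

Distance in frame 1: 9.2. Distance in frame 2: 6.9.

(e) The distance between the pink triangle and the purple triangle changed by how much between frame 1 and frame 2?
-0.9

Distance in frame 1: 3.2. Distance in frame 2: 2.3.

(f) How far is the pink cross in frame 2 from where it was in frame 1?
1.6

The pink cross moved from (2.7, 6.1) to (2.6, 7.7), a distance of √(0.1² + 1.6²) ≈ 1.6.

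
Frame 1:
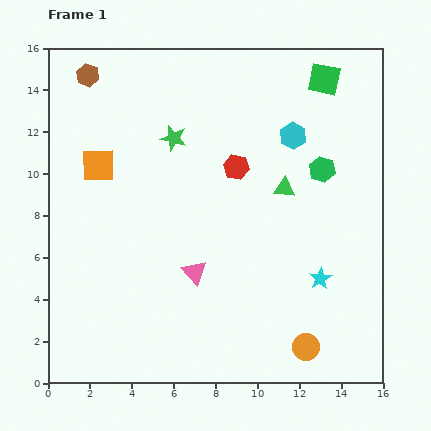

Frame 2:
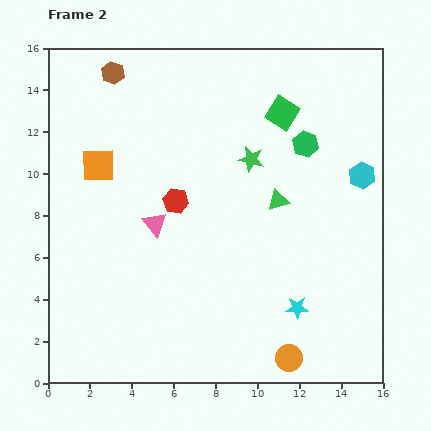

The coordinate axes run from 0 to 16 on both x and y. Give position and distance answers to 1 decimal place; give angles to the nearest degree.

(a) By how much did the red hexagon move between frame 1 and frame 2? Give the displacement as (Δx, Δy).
(-2.9, -1.6)

The red hexagon was at (9.0, 10.3) in frame 1 and (6.1, 8.7) in frame 2.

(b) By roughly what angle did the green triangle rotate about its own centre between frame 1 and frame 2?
22° counter-clockwise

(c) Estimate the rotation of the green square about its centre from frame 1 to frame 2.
21° clockwise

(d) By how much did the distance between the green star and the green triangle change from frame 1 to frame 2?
-3.4

Distance in frame 1: 5.8. Distance in frame 2: 2.4.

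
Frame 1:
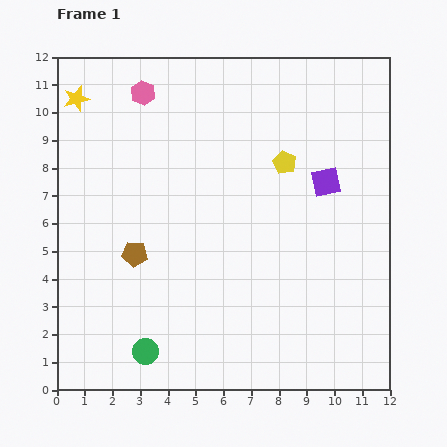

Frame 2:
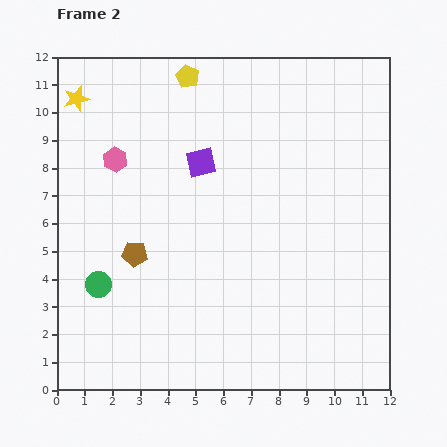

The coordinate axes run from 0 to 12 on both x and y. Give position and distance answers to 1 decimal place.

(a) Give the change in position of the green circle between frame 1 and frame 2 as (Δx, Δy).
(-1.7, 2.4)

The green circle was at (3.2, 1.4) in frame 1 and (1.5, 3.8) in frame 2.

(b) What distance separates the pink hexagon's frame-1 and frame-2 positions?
2.6

The pink hexagon moved from (3.1, 10.7) to (2.1, 8.3), a distance of √(1.0² + 2.4²) ≈ 2.6.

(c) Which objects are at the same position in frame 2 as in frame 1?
the yellow star, the brown pentagon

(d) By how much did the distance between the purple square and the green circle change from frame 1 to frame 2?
-3.2

Distance in frame 1: 8.9. Distance in frame 2: 5.7.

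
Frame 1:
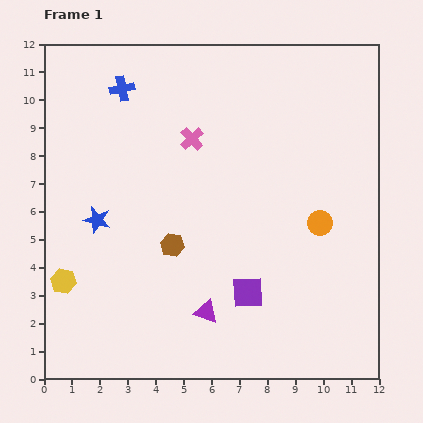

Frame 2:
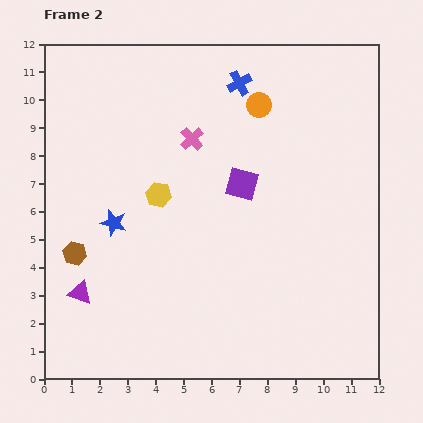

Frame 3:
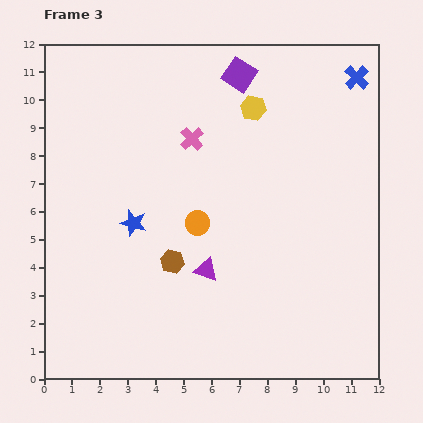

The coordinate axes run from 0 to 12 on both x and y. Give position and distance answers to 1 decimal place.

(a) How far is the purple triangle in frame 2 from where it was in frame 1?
4.6

The purple triangle moved from (5.8, 2.4) to (1.3, 3.1), a distance of √(4.5² + 0.7²) ≈ 4.6.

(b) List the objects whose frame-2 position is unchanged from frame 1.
the pink cross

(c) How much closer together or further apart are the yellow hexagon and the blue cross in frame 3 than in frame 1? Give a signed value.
-3.3

Distance in frame 1: 7.2. Distance in frame 3: 3.9.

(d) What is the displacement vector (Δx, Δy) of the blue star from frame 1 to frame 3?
(1.3, -0.1)

The blue star was at (1.9, 5.7) in frame 1 and (3.2, 5.6) in frame 3.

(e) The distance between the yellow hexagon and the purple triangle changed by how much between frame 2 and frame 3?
+1.5

Distance in frame 2: 4.5. Distance in frame 3: 6.0.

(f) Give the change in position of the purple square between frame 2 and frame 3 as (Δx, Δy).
(-0.1, 3.9)

The purple square was at (7.1, 7.0) in frame 2 and (7.0, 10.9) in frame 3.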